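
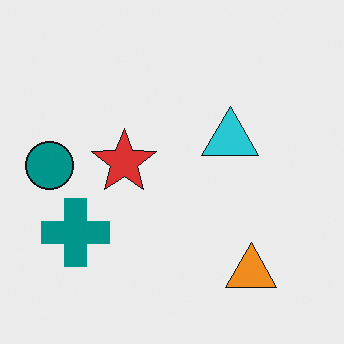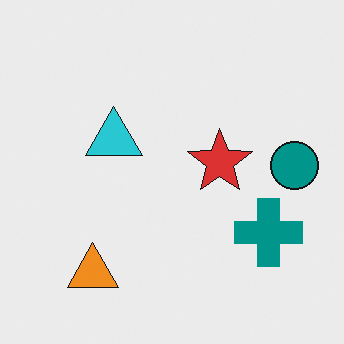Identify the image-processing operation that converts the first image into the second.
The second image is the first flipped horizontally (left ↔ right).

The teal circle is in the left of the first image and the right of the second — shapes on opposite sides of the vertical midline have swapped in a mirror flip.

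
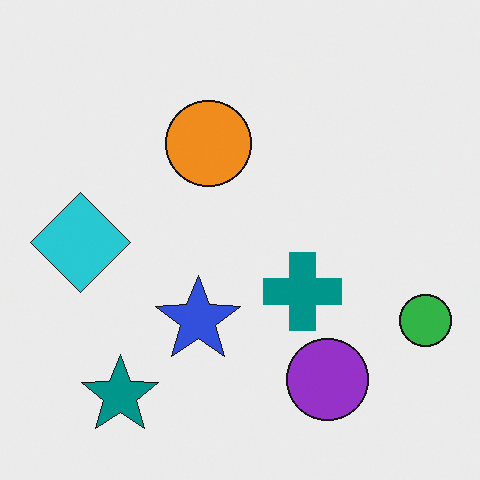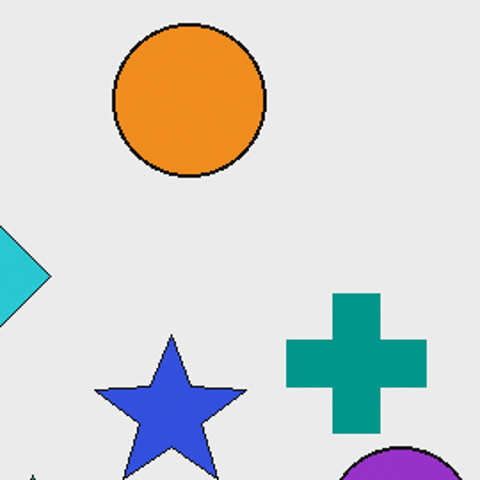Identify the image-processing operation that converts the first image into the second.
Cropped to a noticeably smaller region and rescaled.

The visible shapes are larger and the field of view is narrower; shapes near the original edges may be partly or wholly outside the frame — a crop-and-rescale.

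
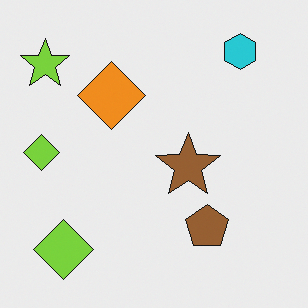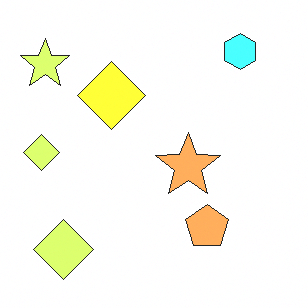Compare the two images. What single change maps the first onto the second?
The image was brightened a lot.

Every pixel — background and shapes alike — is uniformly brightened.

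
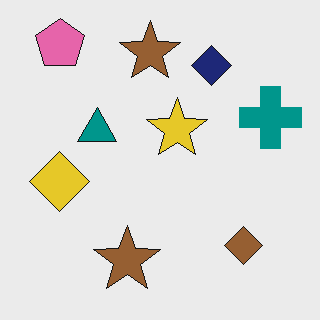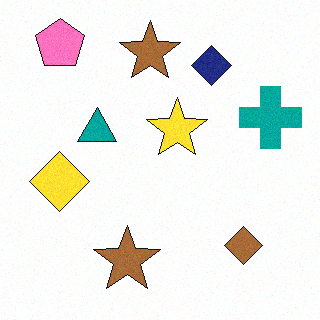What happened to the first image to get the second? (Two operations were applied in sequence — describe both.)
Degraded with light additive noise, then brightened a little.

Random speckle covers the whole image, including the flat background. Every pixel — background and shapes alike — is uniformly brightened.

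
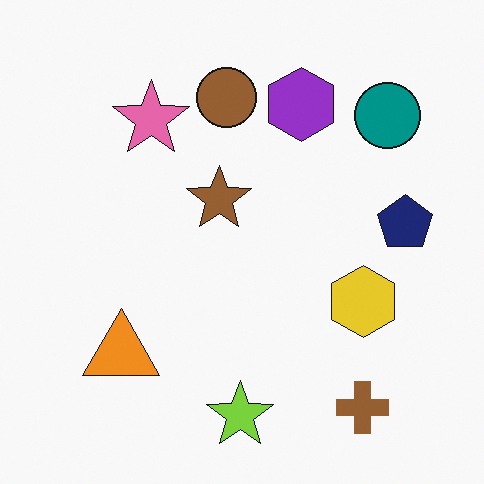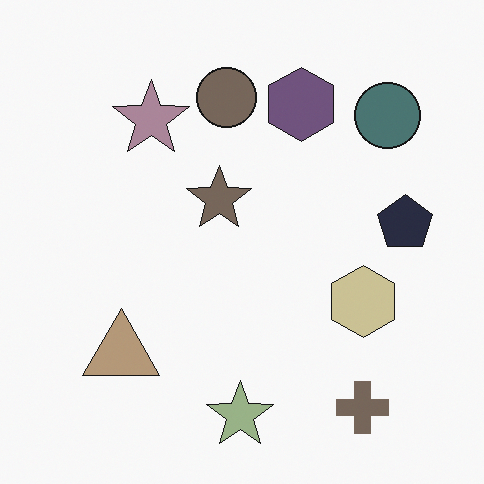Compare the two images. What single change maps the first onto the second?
The image was made much more muted (saturation change).

All colors are more muted and greyish — a global saturation change.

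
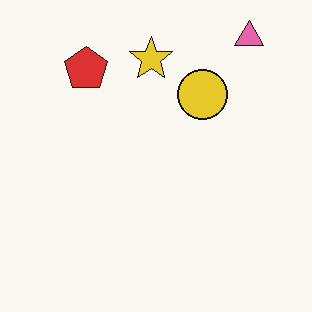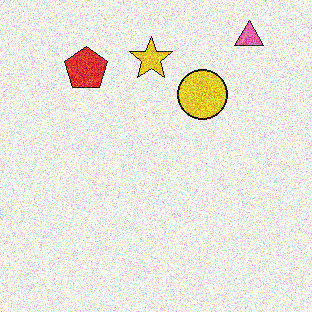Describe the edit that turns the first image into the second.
This is the original image degraded with strong gaussian noise.

Random speckle covers the whole image, including the flat background.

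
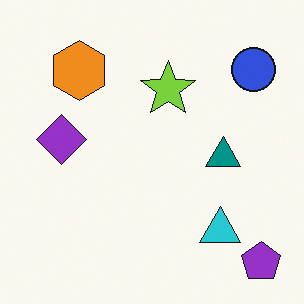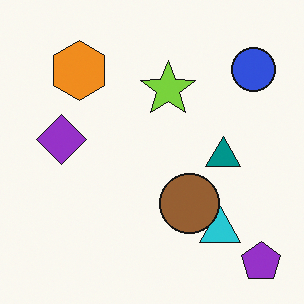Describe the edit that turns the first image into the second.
The second image is the first overlaid with an additional brown circle.

A brown circle appears in the second image that is absent from the first.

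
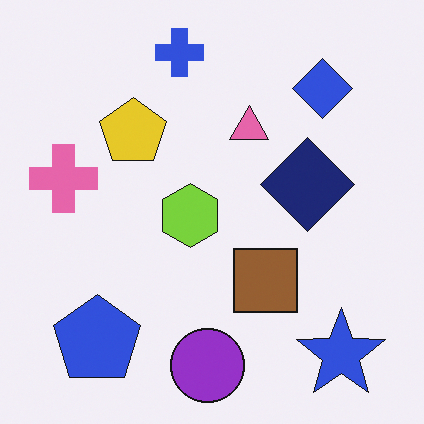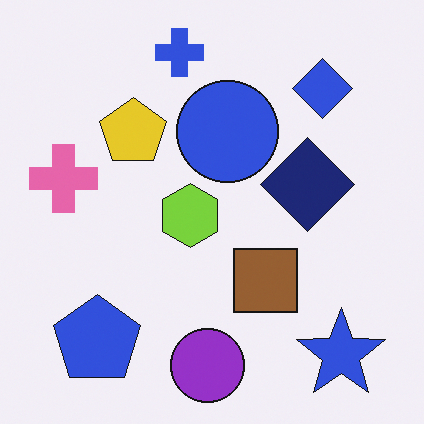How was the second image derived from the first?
Overlaid with an additional blue circle.

A blue circle appears in the second image that is absent from the first.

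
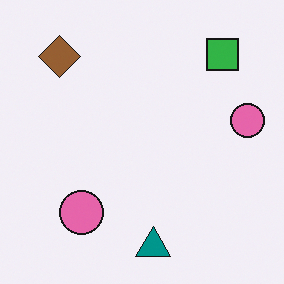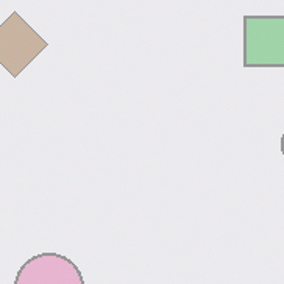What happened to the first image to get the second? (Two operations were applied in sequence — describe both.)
This is the original image given much lower contrast, then cropped slightly and scaled back up.

Tones are pushed toward mid-grey across the whole image — a global contrast change. The visible shapes are larger and the field of view is narrower; shapes near the original edges may be partly or wholly outside the frame — a crop-and-rescale.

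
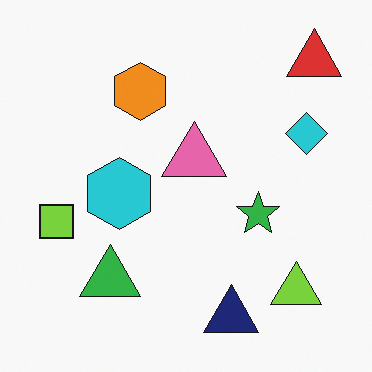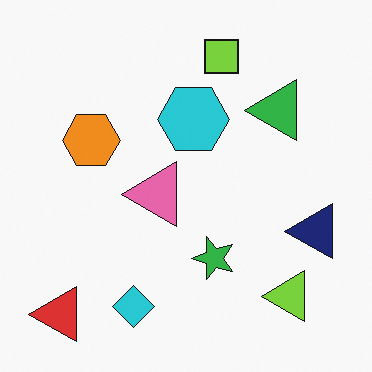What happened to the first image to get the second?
Transposed (reflected across the top-left ↔ bottom-right diagonal).

Shapes have swapped their row and column positions — what was in the top-right is now in the bottom-left — a diagonal reflection.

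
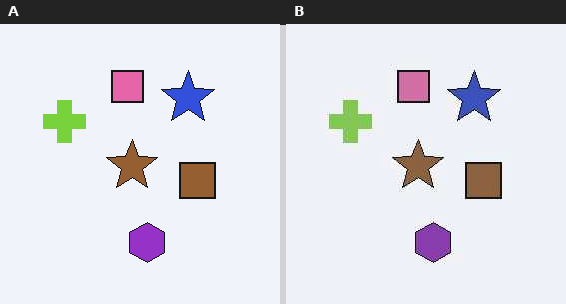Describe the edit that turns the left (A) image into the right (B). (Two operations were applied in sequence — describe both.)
The right (B) image is the left (A) JPEG-compressed with visible artifacts, then slightly desaturated.

Blocky 8×8 compression artifacts appear around shape edges and the flat background shows ringing — characteristic JPEG degradation. All colors are more muted and greyish — a global saturation change.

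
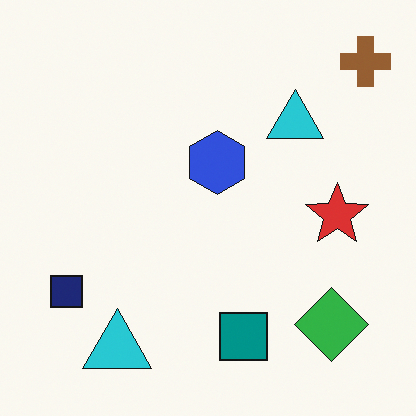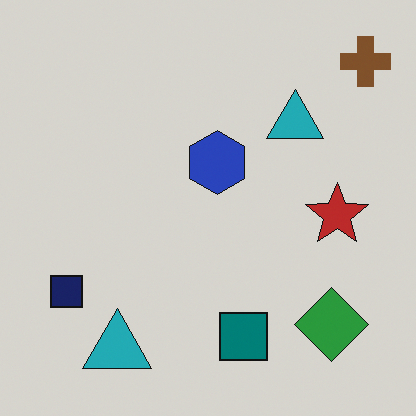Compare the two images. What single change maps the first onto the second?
The transformation is: darkened a little.

Every pixel — background and shapes alike — is uniformly darkened.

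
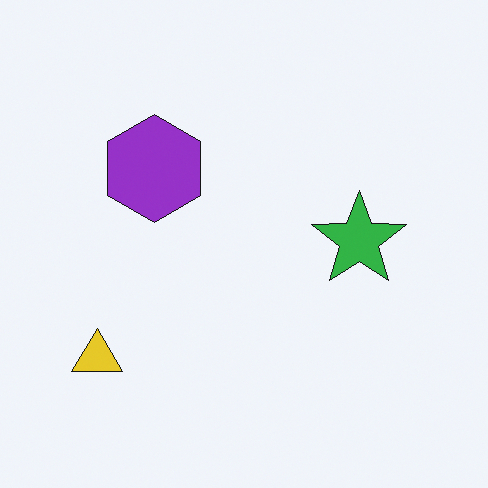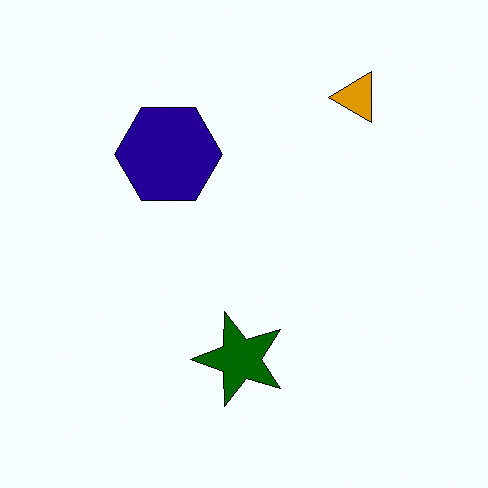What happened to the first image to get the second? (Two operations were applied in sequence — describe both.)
The transformation is: given much higher contrast, then transposed (reflected across the top-left ↔ bottom-right diagonal).

Tones are pushed away from mid-grey across the whole image — a global contrast change. Shapes have swapped their row and column positions — what was in the top-right is now in the bottom-left — a diagonal reflection.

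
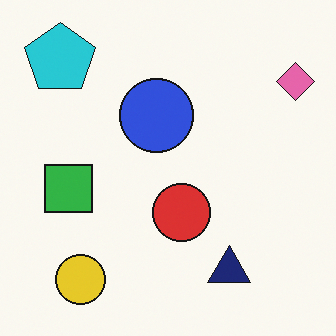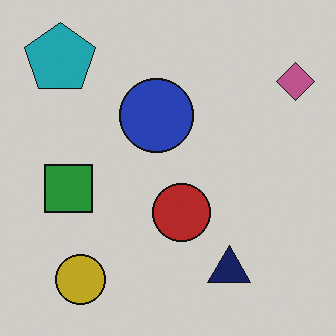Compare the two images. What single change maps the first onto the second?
The second image is the first darkened a little.

Every pixel — background and shapes alike — is uniformly darkened.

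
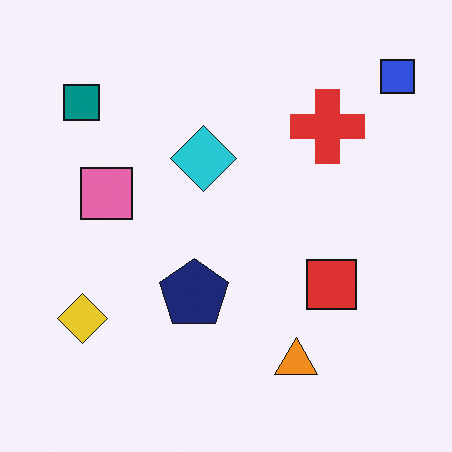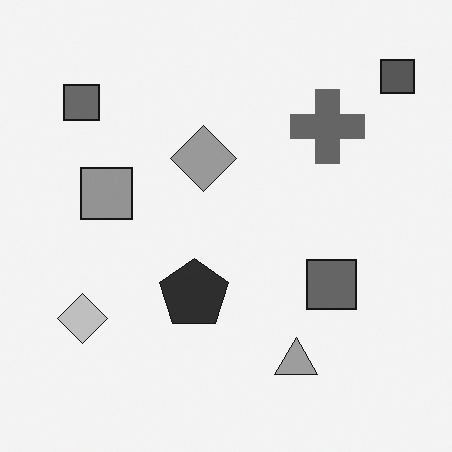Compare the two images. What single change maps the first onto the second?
The second image is the first converted to grayscale.

All color is removed — every shape is now a shade of grey.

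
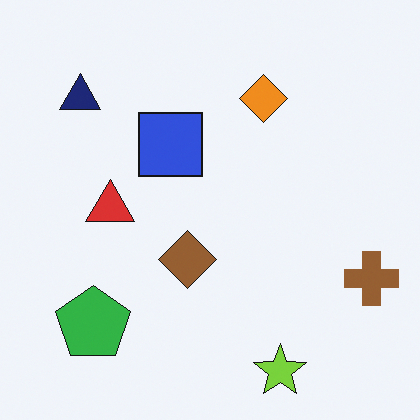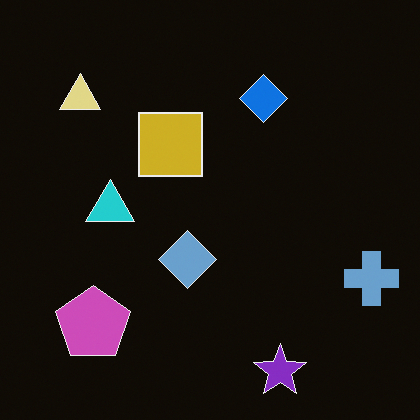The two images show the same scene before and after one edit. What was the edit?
This is the original image color-inverted (negative).

The light background has become dark and every shape's color is its complement — a photographic negative.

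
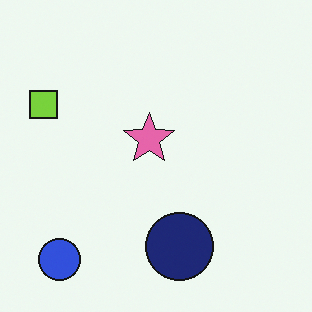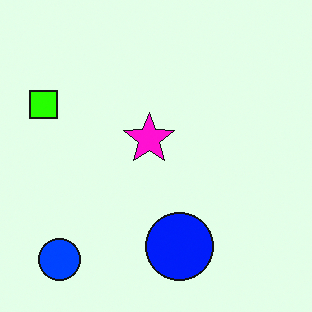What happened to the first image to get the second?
This is the original image heavily oversaturated.

All colors are more vivid — a global saturation change.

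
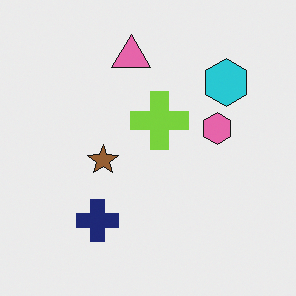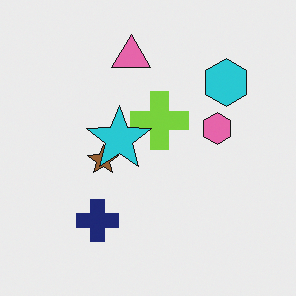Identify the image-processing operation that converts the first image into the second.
Overlaid with an additional cyan star.

A cyan star appears in the second image that is absent from the first.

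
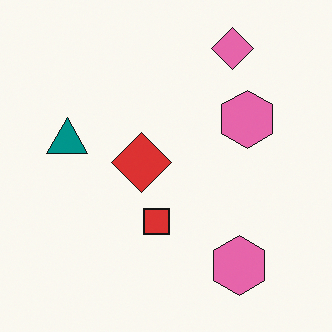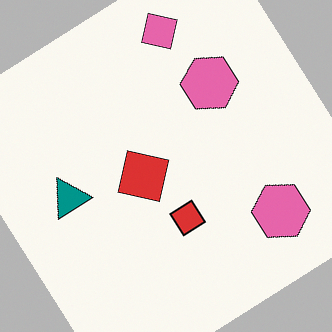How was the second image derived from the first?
The transformation is: rotated counter-clockwise by a large amount — several tens of degrees.

Every shape is tilted by the same angle and the image corners show triangular fill wedges — a whole-image rotation by a non-right angle.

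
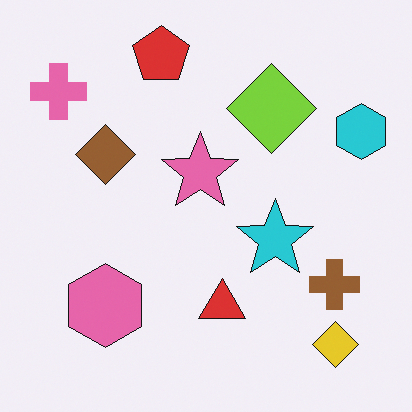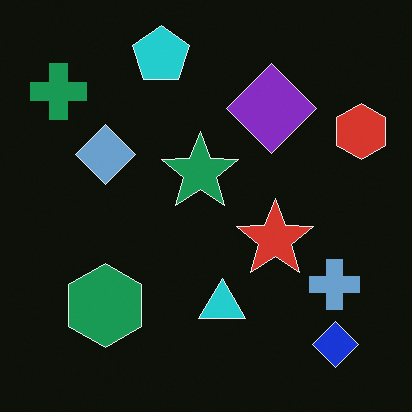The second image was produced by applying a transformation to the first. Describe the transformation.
This is the original image color-inverted (negative).

The light background has become dark and every shape's color is its complement — a photographic negative.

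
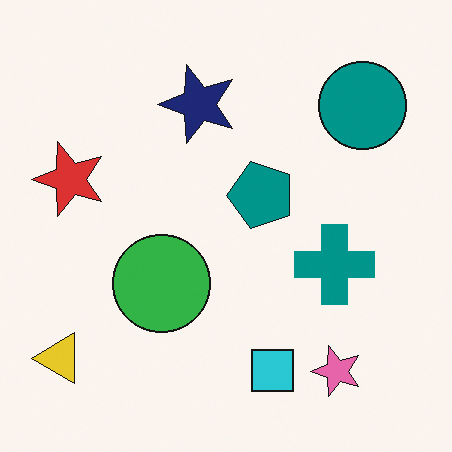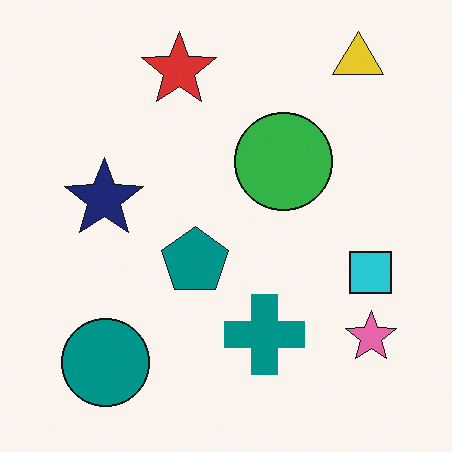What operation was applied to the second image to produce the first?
The image was transposed (reflected across the top-left ↔ bottom-right diagonal).

Shapes have swapped their row and column positions — what was in the top-right is now in the bottom-left — a diagonal reflection.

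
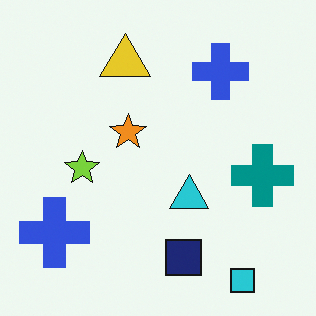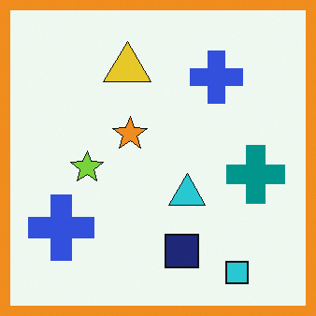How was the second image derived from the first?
This is the original image framed with a orange border.

A solid orange frame runs around the edge of the second image, with the content slightly shrunk inside it.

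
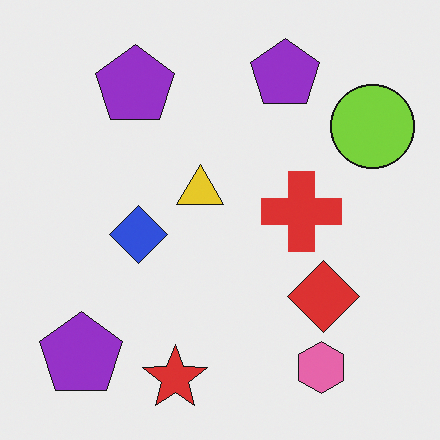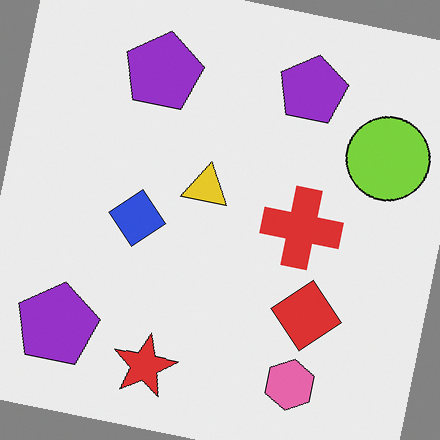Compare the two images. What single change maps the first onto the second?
It was rotated clockwise by a small amount.

Every shape is tilted by the same angle and the image corners show triangular fill wedges — a whole-image rotation by a non-right angle.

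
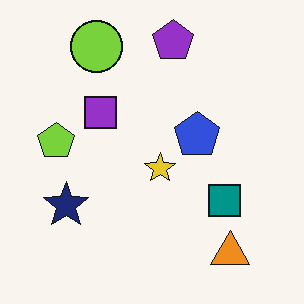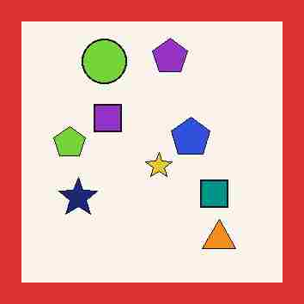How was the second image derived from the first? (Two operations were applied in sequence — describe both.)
The image was heavily JPEG-compressed with obvious blocking artifacts, then framed with a red border.

Blocky 8×8 compression artifacts appear around shape edges and the flat background shows ringing — characteristic JPEG degradation. A solid red frame runs around the edge of the second image, with the content slightly shrunk inside it.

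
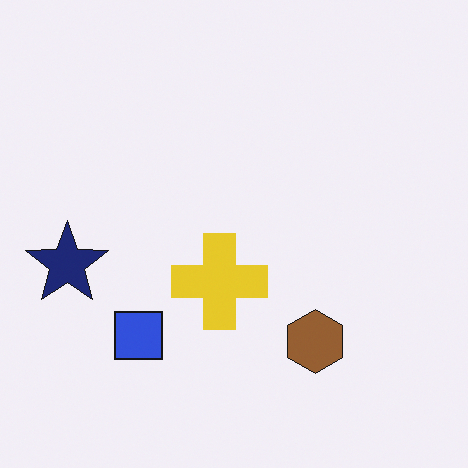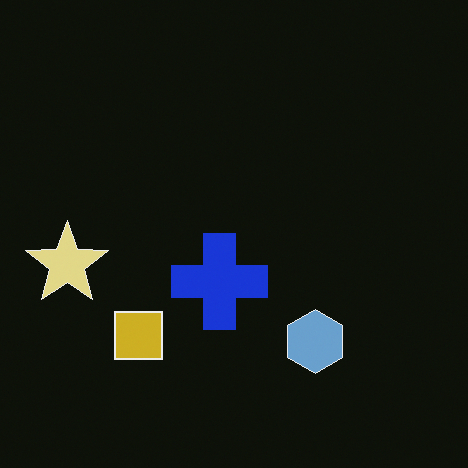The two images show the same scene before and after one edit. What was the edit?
This is the original image color-inverted (negative).

The light background has become dark and every shape's color is its complement — a photographic negative.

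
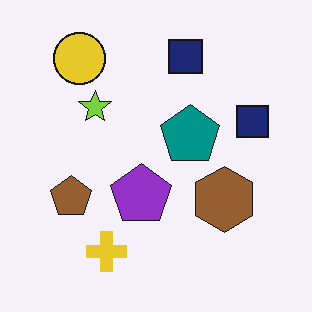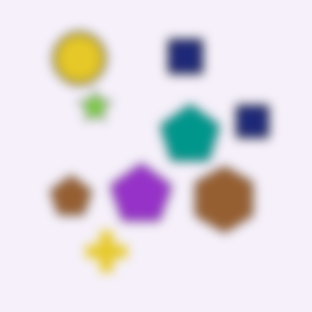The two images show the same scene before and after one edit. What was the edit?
The second image is the first heavily blurred.

Shape edges and outlines are uniformly softened across the whole image.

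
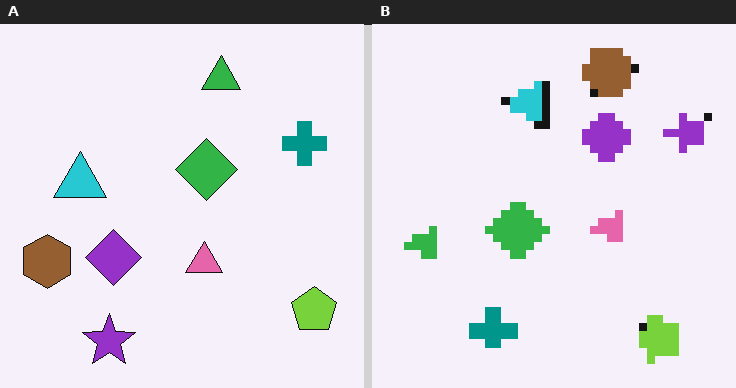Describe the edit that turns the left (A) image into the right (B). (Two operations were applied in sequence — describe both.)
Moderately pixelated, then transposed (reflected across the top-left ↔ bottom-right diagonal).

Shapes are reduced to large square blocks; fine edges and outlines are lost — a downscale-then-upscale (mosaic) effect. Shapes have swapped their row and column positions — what was in the top-right is now in the bottom-left — a diagonal reflection.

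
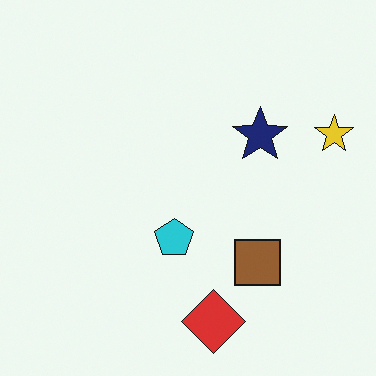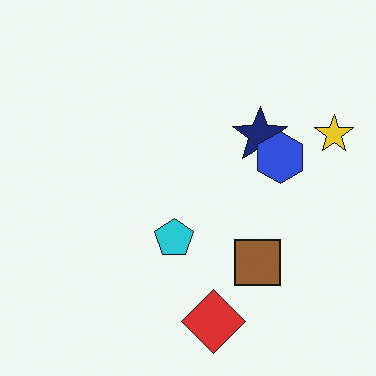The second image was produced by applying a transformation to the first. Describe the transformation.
It was overlaid with an additional blue hexagon.

A blue hexagon appears in the second image that is absent from the first.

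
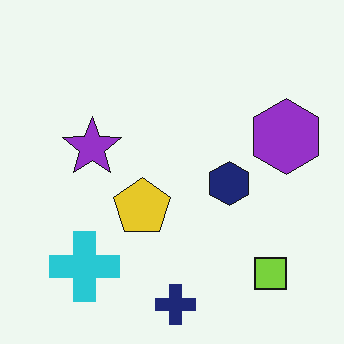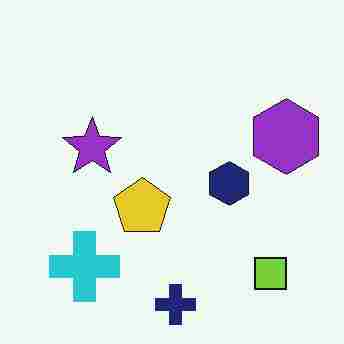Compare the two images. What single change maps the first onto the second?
Degraded with heavy JPEG compression.

Blocky 8×8 compression artifacts appear around shape edges and the flat background shows ringing — characteristic JPEG degradation.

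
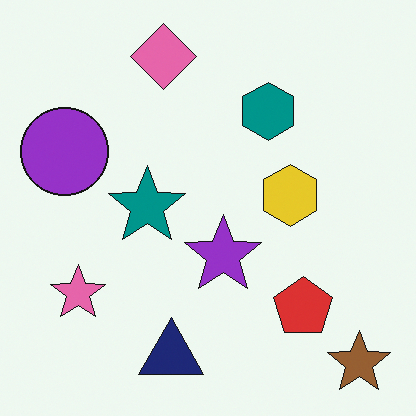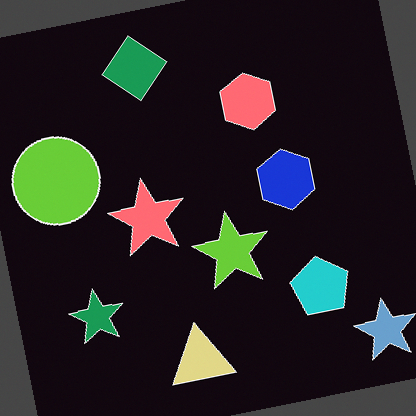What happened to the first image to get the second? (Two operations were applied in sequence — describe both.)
It was color-inverted (negative), then rotated counter-clockwise by a small amount.

The light background has become dark and every shape's color is its complement — a photographic negative. Every shape is tilted by the same angle and the image corners show triangular fill wedges — a whole-image rotation by a non-right angle.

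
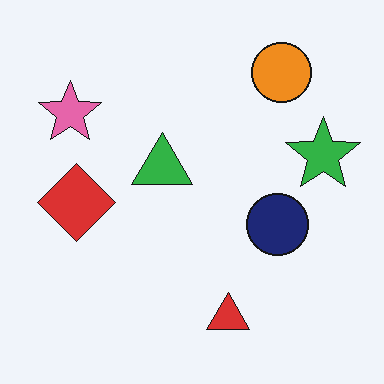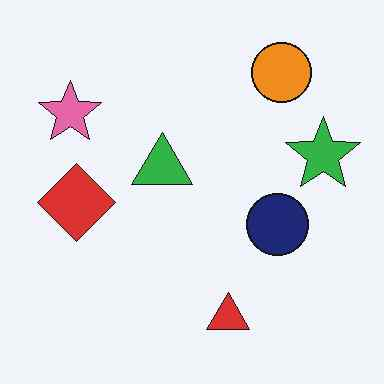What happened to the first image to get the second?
This is the original image given moderate JPEG compression.

Blocky 8×8 compression artifacts appear around shape edges and the flat background shows ringing — characteristic JPEG degradation.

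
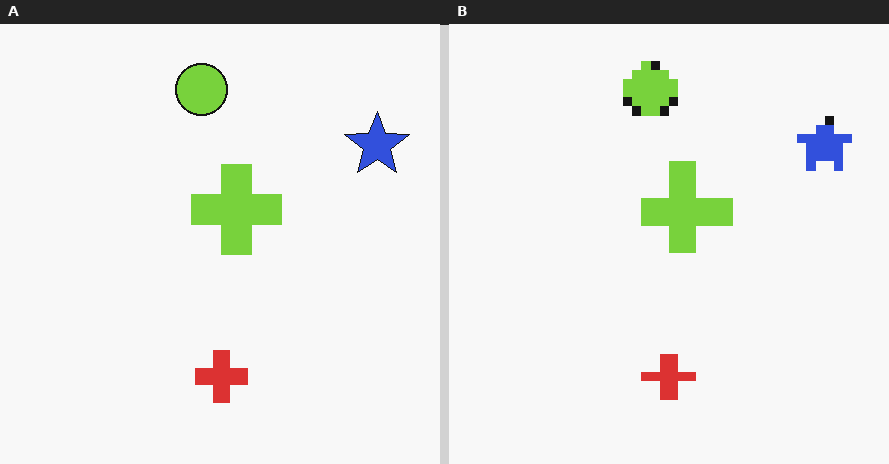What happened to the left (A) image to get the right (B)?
The image was coarsely pixelated.

Shapes are reduced to large square blocks; fine edges and outlines are lost — a downscale-then-upscale (mosaic) effect.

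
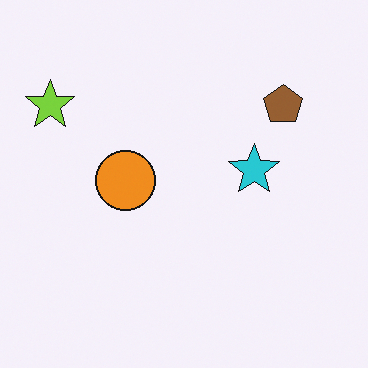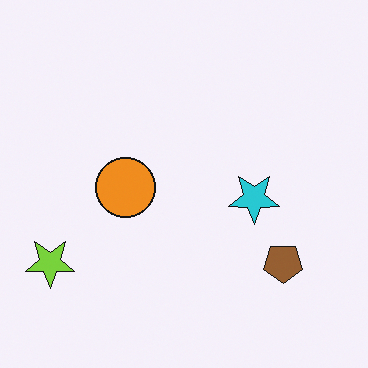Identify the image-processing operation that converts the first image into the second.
The second image is the first flipped vertically (top ↔ bottom).

The lime star is in the top-left of the first image and the bottom-left of the second — shapes on opposite sides of the horizontal midline have swapped in a mirror flip.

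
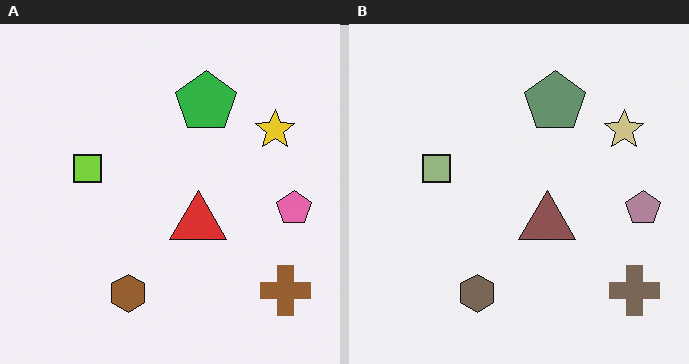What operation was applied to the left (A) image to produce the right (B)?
It was heavily desaturated.

All colors are more muted and greyish — a global saturation change.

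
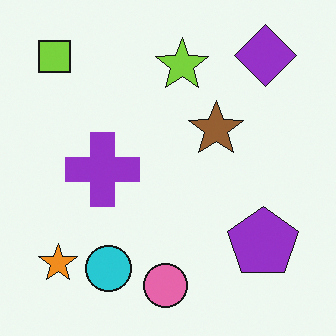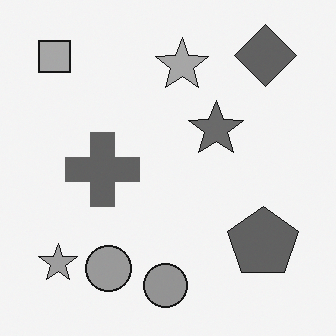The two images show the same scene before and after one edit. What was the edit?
The transformation is: converted to grayscale.

All color is removed — every shape is now a shade of grey.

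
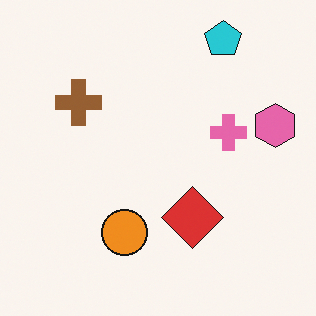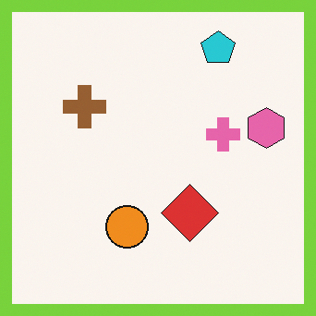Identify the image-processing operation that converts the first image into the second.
The image was framed with a lime border.

A solid lime frame runs around the edge of the second image, with the content slightly shrunk inside it.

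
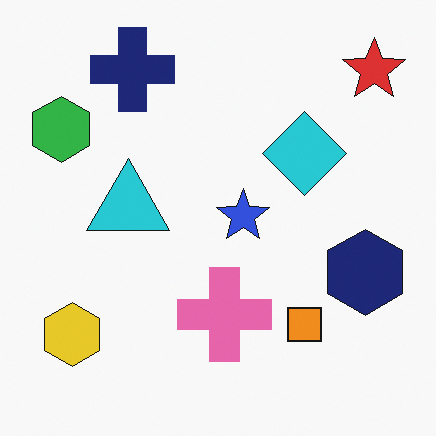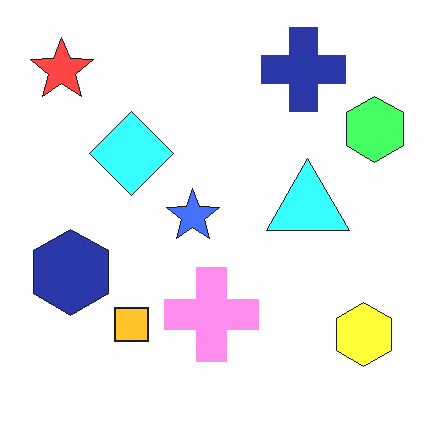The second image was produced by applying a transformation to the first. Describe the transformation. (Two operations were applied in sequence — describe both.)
The image was substantially brightened, then flipped horizontally (left ↔ right).

Every pixel — background and shapes alike — is uniformly brightened. The green hexagon is in the top-left of the first image and the top-right of the second — shapes on opposite sides of the vertical midline have swapped in a mirror flip.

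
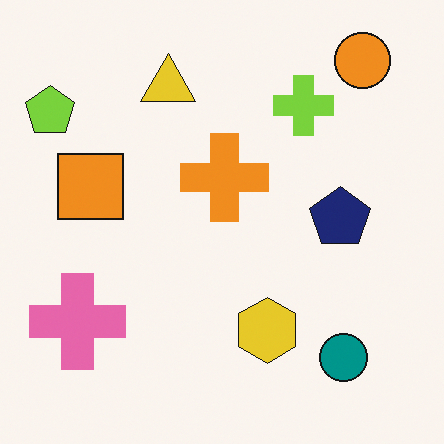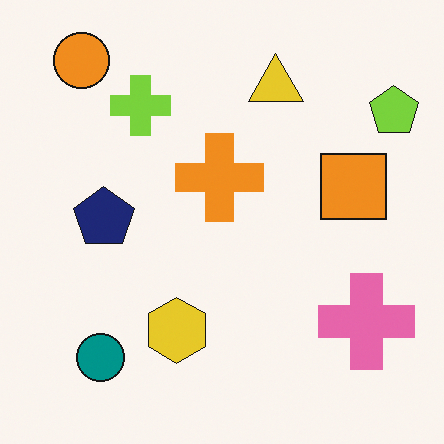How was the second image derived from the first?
Flipped horizontally (left ↔ right).

The lime pentagon is in the top-left of the first image and the top-right of the second — shapes on opposite sides of the vertical midline have swapped in a mirror flip.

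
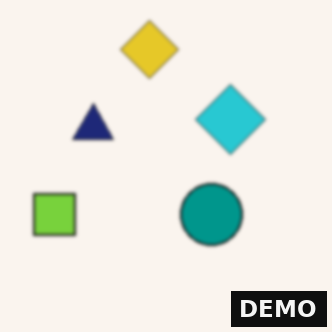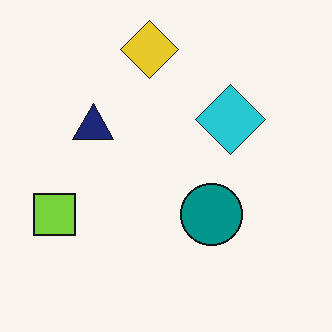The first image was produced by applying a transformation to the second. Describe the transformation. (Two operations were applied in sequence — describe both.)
This is the original image given a subtle gaussian blur, then watermarked with the text "DEMO" in the lower-right corner.

Shape edges and outlines are uniformly softened across the whole image. A dark label reading "DEMO" appears in the lower-right corner.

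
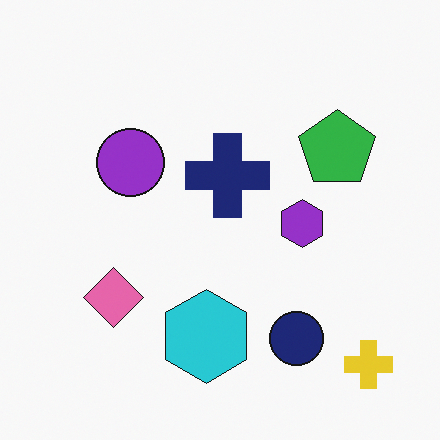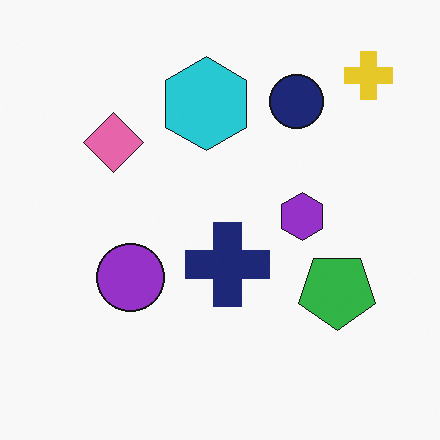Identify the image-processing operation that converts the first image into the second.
The image was flipped vertically (top ↔ bottom).

The yellow cross is in the bottom-right of the first image and the top-right of the second — shapes on opposite sides of the horizontal midline have swapped in a mirror flip.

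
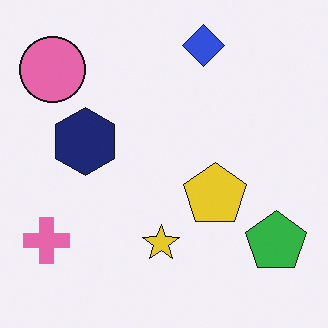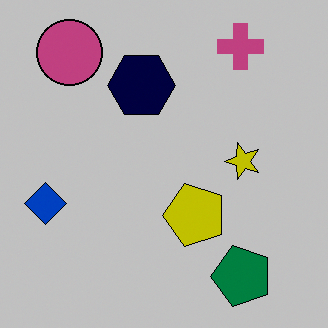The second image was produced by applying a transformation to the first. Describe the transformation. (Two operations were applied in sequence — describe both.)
Transposed (reflected across the top-left ↔ bottom-right diagonal), then heavily posterized to just a handful of flat colors.

Shapes have swapped their row and column positions — what was in the top-right is now in the bottom-left — a diagonal reflection. Each flat color has snapped to a coarser quantized level — most visibly, the near-white background has dropped to a flat grey.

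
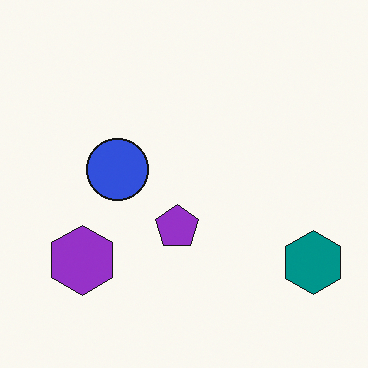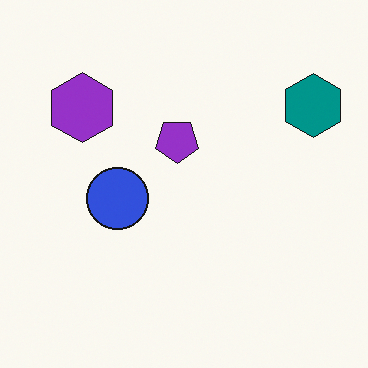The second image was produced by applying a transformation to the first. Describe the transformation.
The transformation is: flipped vertically (top ↔ bottom).

The teal hexagon is in the bottom-right of the first image and the top-right of the second — shapes on opposite sides of the horizontal midline have swapped in a mirror flip.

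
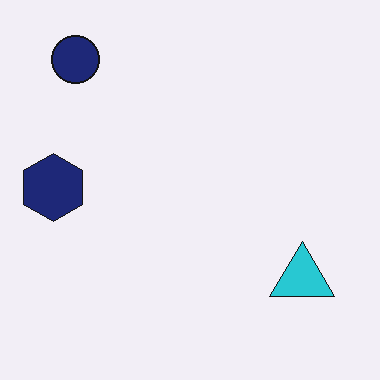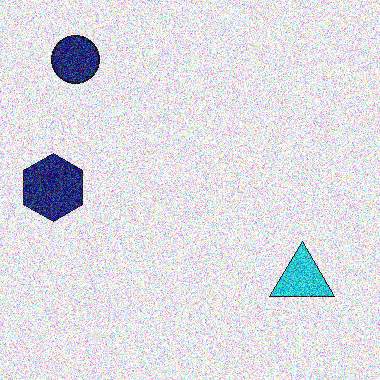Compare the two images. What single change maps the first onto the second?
Degraded with strong gaussian noise.

Random speckle covers the whole image, including the flat background.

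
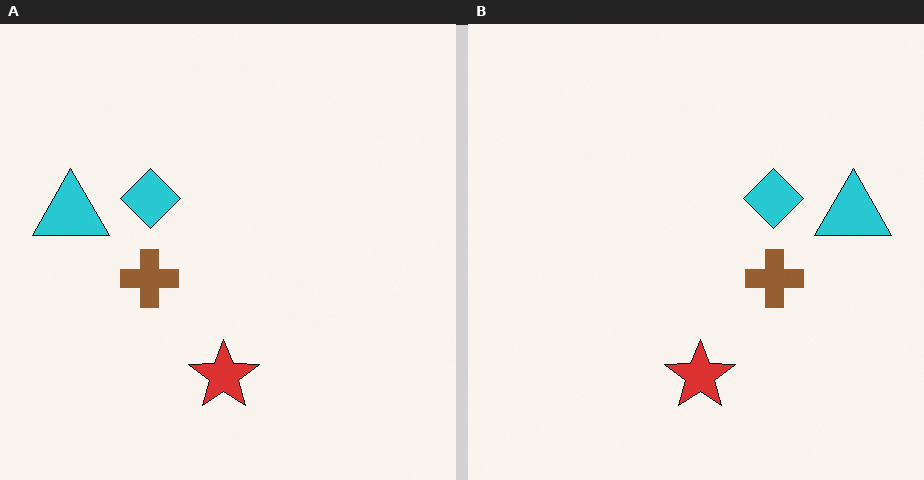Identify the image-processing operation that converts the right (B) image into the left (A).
The transformation is: flipped horizontally (left ↔ right).

The cyan triangle is in the right of the right (B) image and the left of the left (A) — shapes on opposite sides of the vertical midline have swapped in a mirror flip.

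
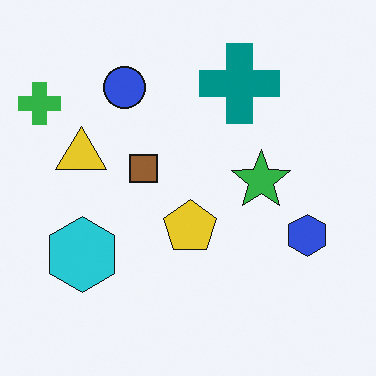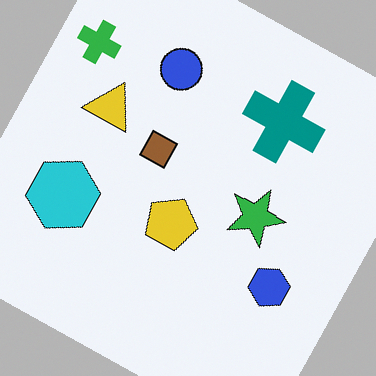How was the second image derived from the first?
Rotated clockwise by a moderate amount.

Every shape is tilted by the same angle and the image corners show triangular fill wedges — a whole-image rotation by a non-right angle.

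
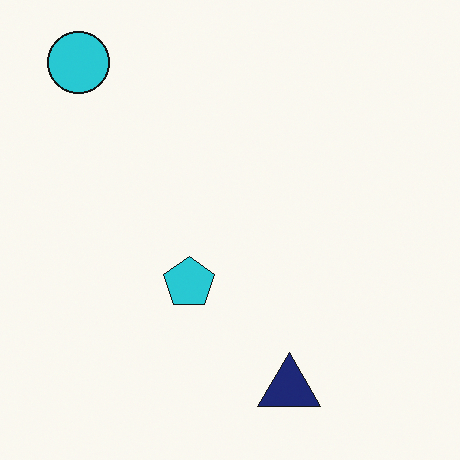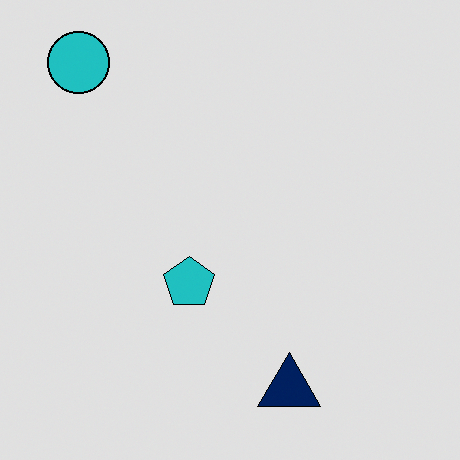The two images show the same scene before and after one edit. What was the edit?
It was posterized to a reduced palette.

Each flat color has snapped to a coarser quantized level — most visibly, the near-white background has dropped to a flat grey.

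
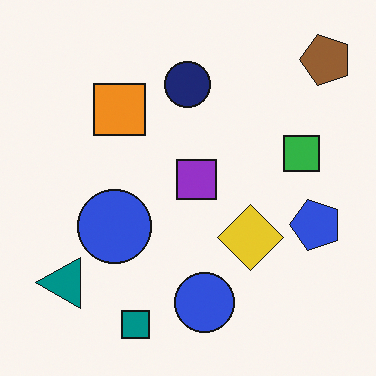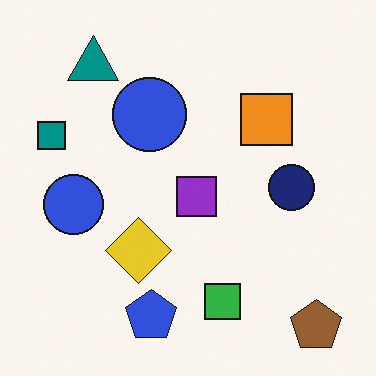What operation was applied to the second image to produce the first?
Rotated 90° counter-clockwise.

The brown pentagon sits in the bottom-right of the second image and the top-right of the first — consistent with a whole-image 90° counter-clockwise rotation.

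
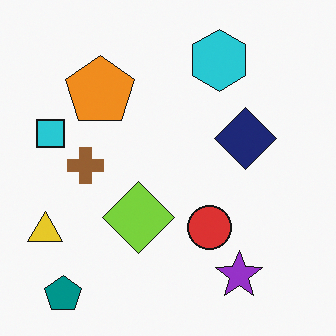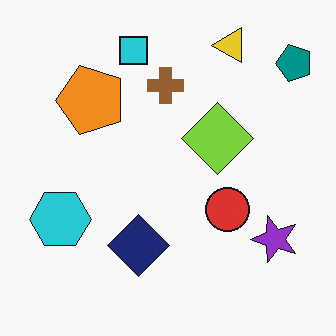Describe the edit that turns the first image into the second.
This is the original image transposed (reflected across the top-left ↔ bottom-right diagonal).

Shapes have swapped their row and column positions — what was in the top-right is now in the bottom-left — a diagonal reflection.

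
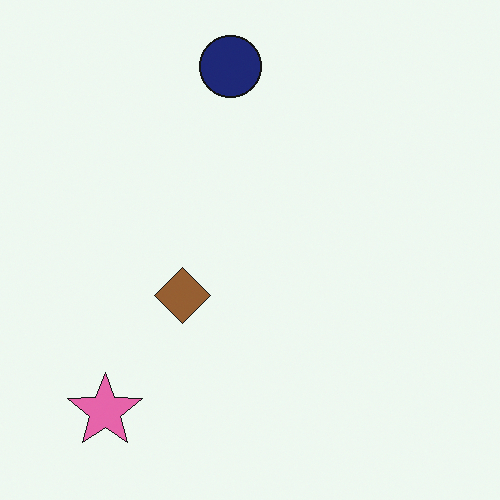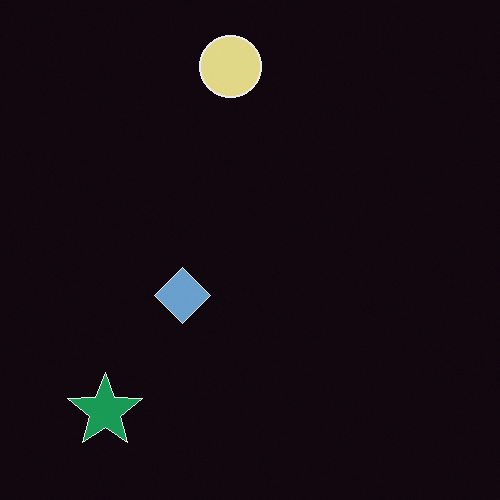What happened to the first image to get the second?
It was color-inverted (negative).

The light background has become dark and every shape's color is its complement — a photographic negative.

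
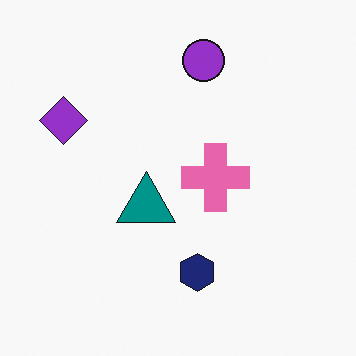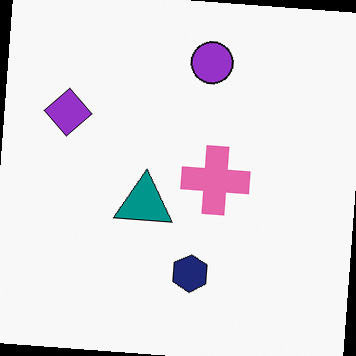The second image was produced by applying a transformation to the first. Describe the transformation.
This is the original image rotated clockwise by a slight angle.

Every shape is tilted by the same angle and the image corners show triangular fill wedges — a whole-image rotation by a non-right angle.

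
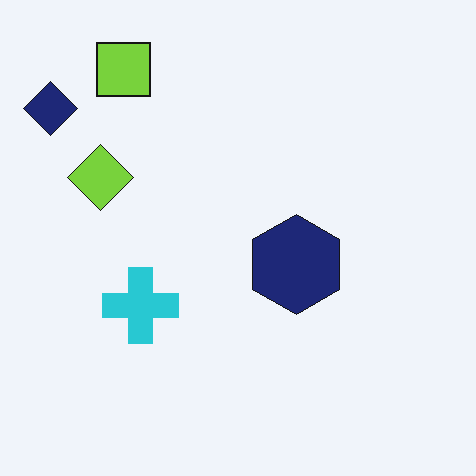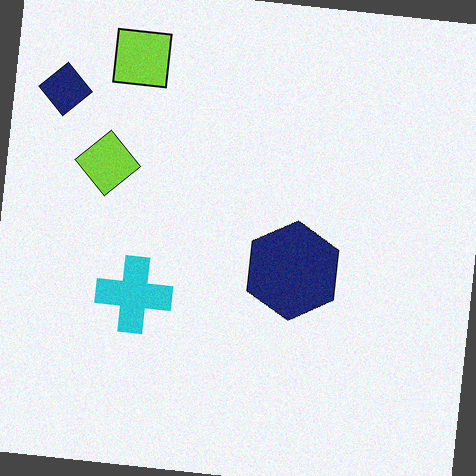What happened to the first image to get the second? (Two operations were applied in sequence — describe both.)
This is the original image degraded with a light layer of grain, then rotated clockwise by a few degrees.

Random speckle covers the whole image, including the flat background. Every shape is tilted by the same angle and the image corners show triangular fill wedges — a whole-image rotation by a non-right angle.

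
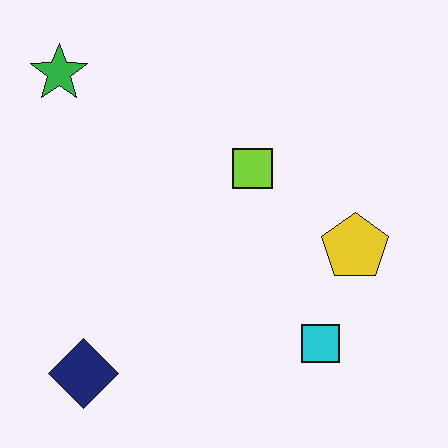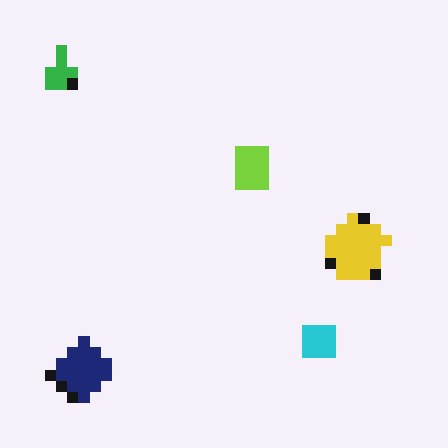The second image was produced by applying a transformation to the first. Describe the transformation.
This is the original image coarsely pixelated.

Shapes are reduced to large square blocks; fine edges and outlines are lost — a downscale-then-upscale (mosaic) effect.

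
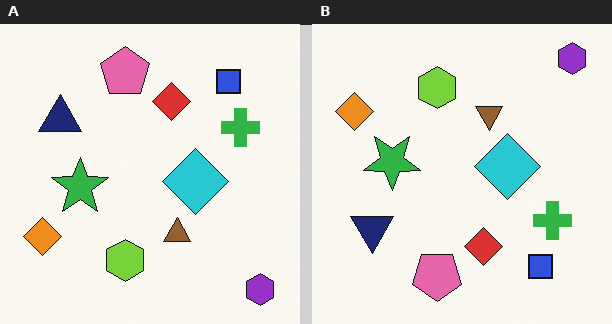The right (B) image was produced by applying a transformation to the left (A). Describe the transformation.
This is the original image flipped vertically (top ↔ bottom).

The purple hexagon is in the bottom-right of the left (A) image and the top-right of the right (B) — shapes on opposite sides of the horizontal midline have swapped in a mirror flip.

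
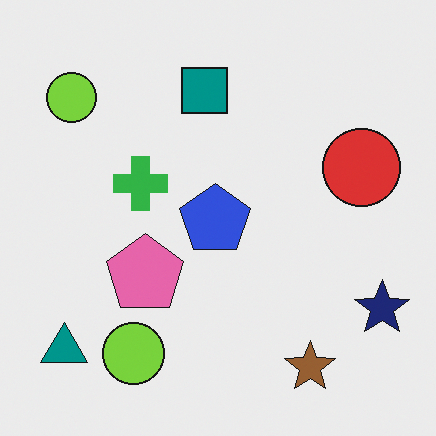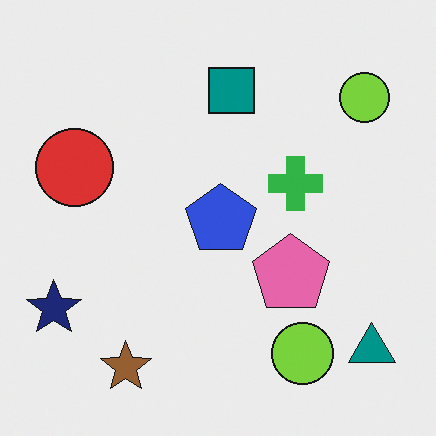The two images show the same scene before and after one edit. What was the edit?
Flipped horizontally (left ↔ right).

The navy star is in the bottom-right of the first image and the bottom-left of the second — shapes on opposite sides of the vertical midline have swapped in a mirror flip.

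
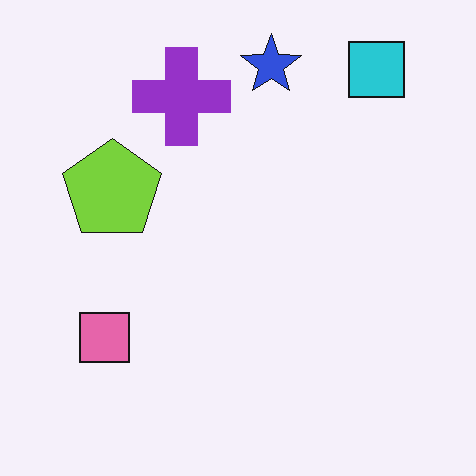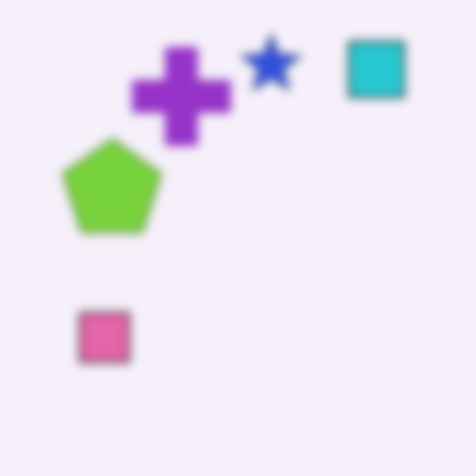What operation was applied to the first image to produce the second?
This is the original image moderately blurred.

Shape edges and outlines are uniformly softened across the whole image.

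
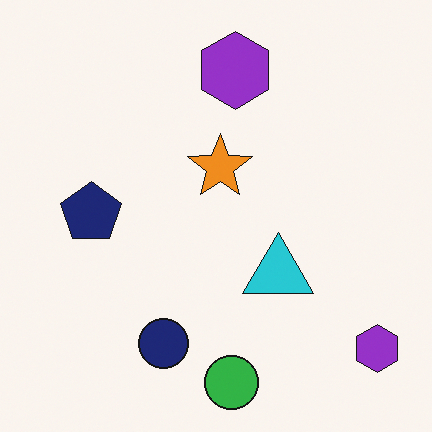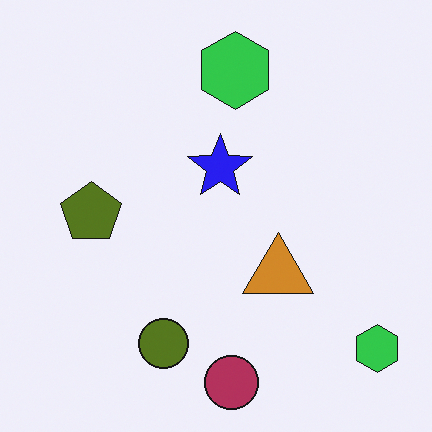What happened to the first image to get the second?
It was hue-shifted through roughly half the color wheel.

Every shape's color has rotated by the same amount around the hue wheel — a uniform hue shift.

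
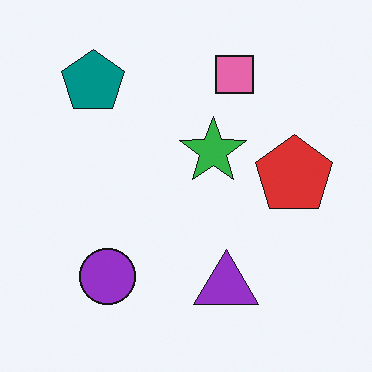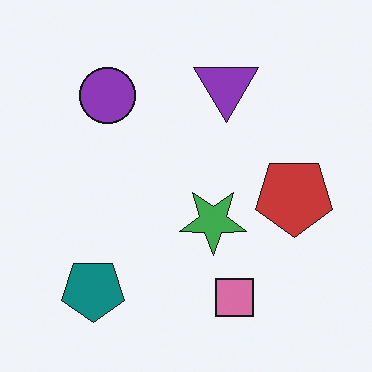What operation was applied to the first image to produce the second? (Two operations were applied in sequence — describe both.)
Slightly desaturated, then flipped vertically (top ↔ bottom).

All colors are more muted and greyish — a global saturation change. The pink square is in the top of the first image and the bottom of the second — shapes on opposite sides of the horizontal midline have swapped in a mirror flip.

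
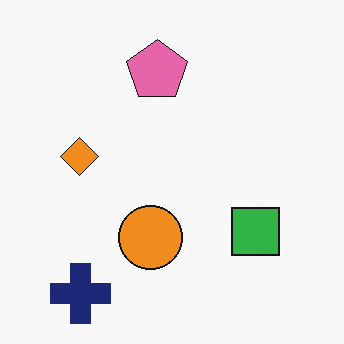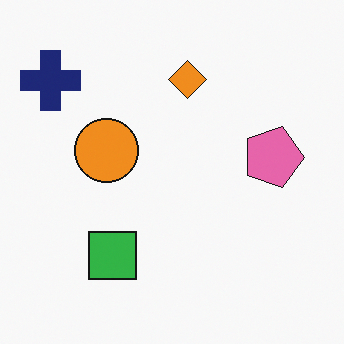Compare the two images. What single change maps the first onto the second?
The second image is the first rotated 90° clockwise.

The navy cross sits in the bottom-left of the first image and the top-left of the second — consistent with a whole-image 90° clockwise rotation.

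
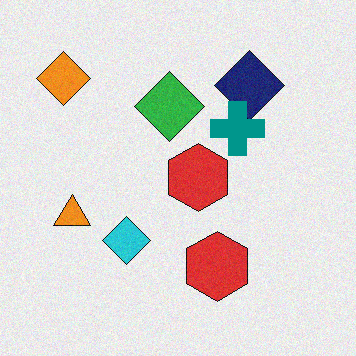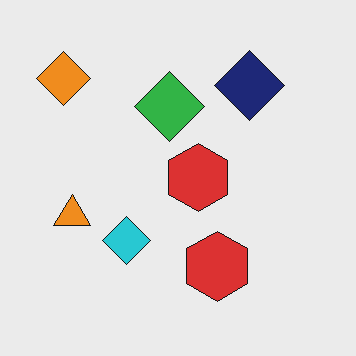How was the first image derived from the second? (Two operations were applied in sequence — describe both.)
The transformation is: degraded with subtle gaussian noise, then overlaid with an additional teal cross.

Random speckle covers the whole image, including the flat background. A teal cross appears in the first image that is absent from the second.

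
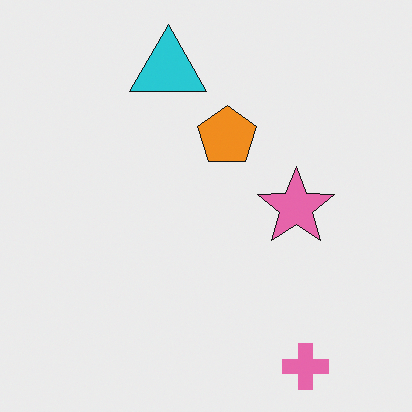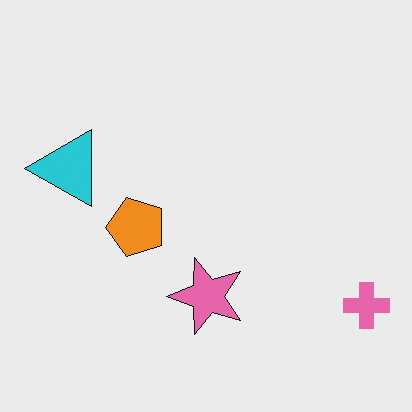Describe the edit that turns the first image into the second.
The transformation is: transposed (reflected across the top-left ↔ bottom-right diagonal).

Shapes have swapped their row and column positions — what was in the top-right is now in the bottom-left — a diagonal reflection.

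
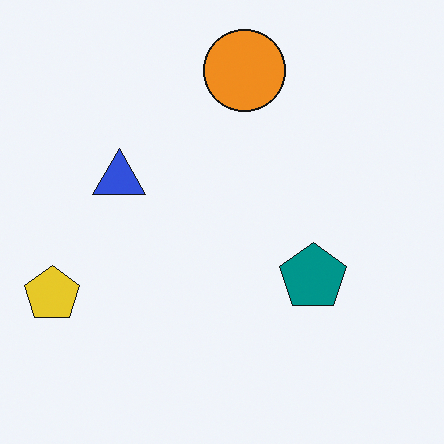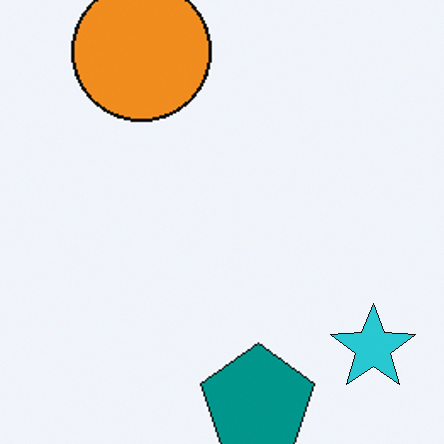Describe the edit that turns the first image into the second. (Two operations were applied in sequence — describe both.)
This is the original image cropped tightly and scaled back up, then overlaid with an additional cyan star.

The visible shapes are larger and the field of view is narrower; shapes near the original edges may be partly or wholly outside the frame — a crop-and-rescale. A cyan star appears in the second image that is absent from the first.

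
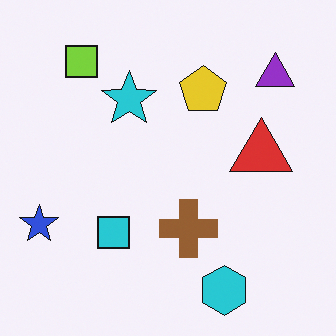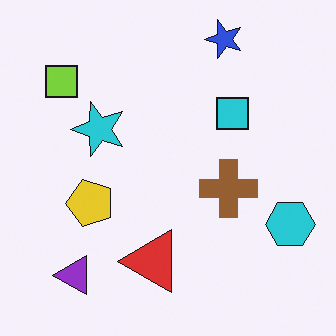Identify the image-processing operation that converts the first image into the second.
It was transposed (reflected across the top-left ↔ bottom-right diagonal).

Shapes have swapped their row and column positions — what was in the top-right is now in the bottom-left — a diagonal reflection.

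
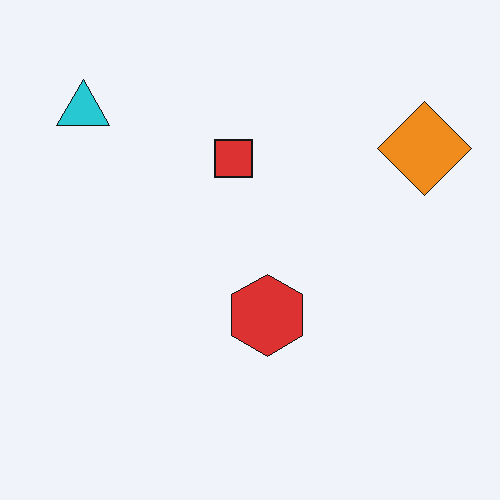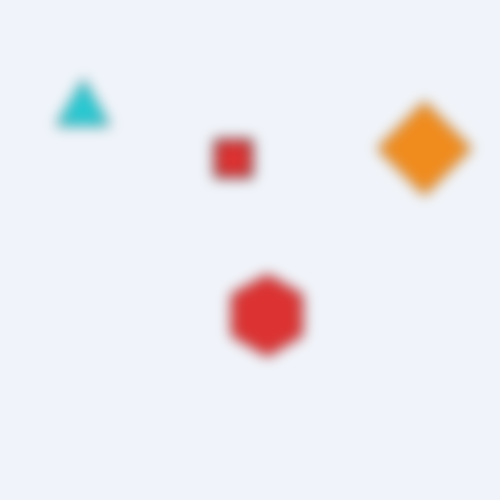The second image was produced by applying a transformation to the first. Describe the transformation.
The second image is the first heavily blurred.

Shape edges and outlines are uniformly softened across the whole image.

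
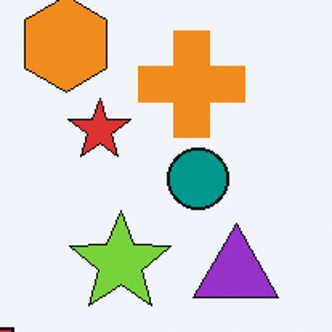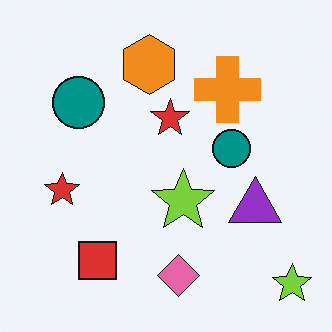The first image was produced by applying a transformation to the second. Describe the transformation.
Cropped slightly and scaled back up.

The visible shapes are larger and the field of view is narrower; shapes near the original edges may be partly or wholly outside the frame — a crop-and-rescale.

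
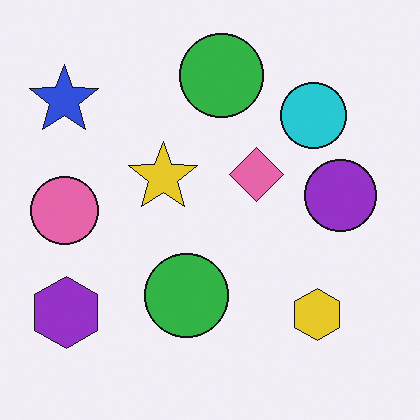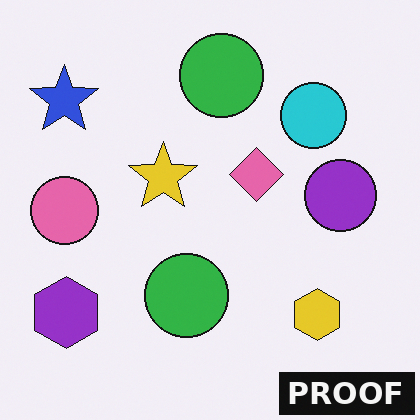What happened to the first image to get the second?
This is the original image watermarked with the text "PROOF" in the lower-right corner.

A dark label reading "PROOF" appears in the lower-right corner.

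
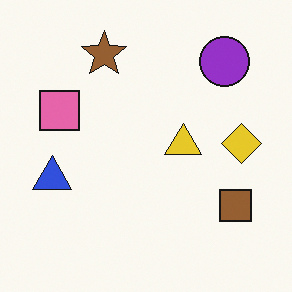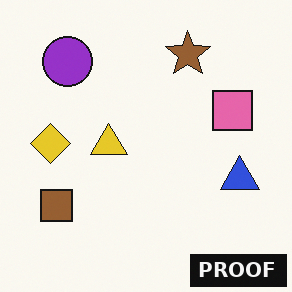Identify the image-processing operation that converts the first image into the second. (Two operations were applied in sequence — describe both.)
It was flipped horizontally (left ↔ right), then watermarked with the text "PROOF" in the lower-right corner.

The yellow diamond is in the right of the first image and the left of the second — shapes on opposite sides of the vertical midline have swapped in a mirror flip. A dark label reading "PROOF" appears in the lower-right corner.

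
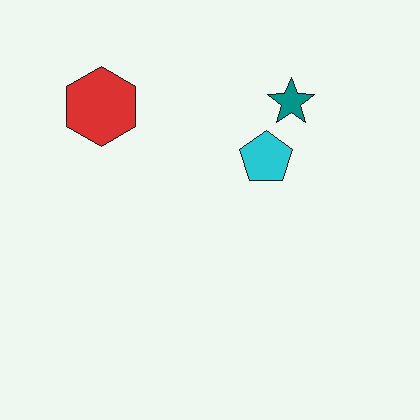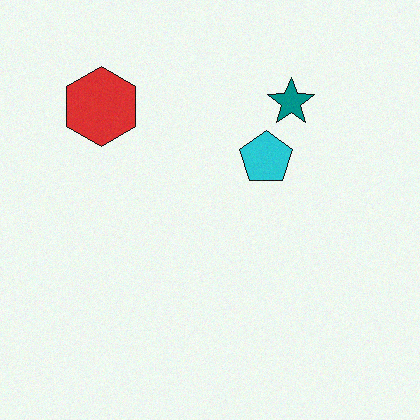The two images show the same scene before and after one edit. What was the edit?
The second image is the first degraded with a light layer of grain.

Random speckle covers the whole image, including the flat background.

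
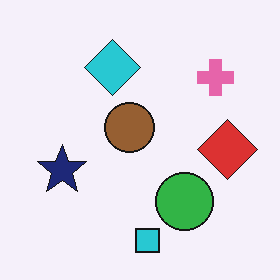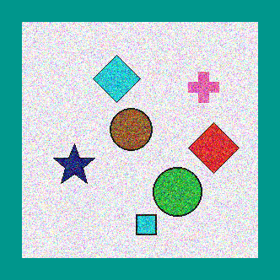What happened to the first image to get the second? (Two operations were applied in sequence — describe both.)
The transformation is: degraded with a thick layer of grain, then framed with a teal border.

Random speckle covers the whole image, including the flat background. A solid teal frame runs around the edge of the second image, with the content slightly shrunk inside it.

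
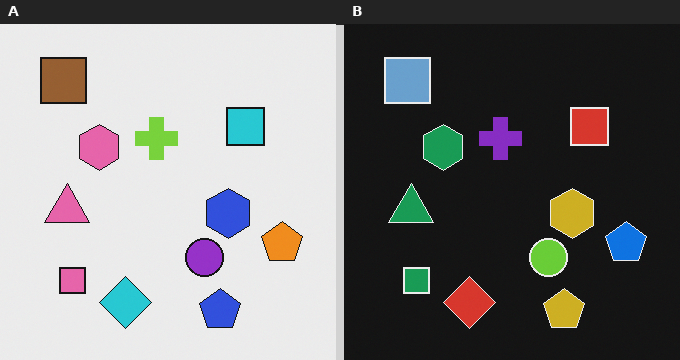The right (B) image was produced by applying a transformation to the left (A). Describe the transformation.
The image was color-inverted (negative).

The light background has become dark and every shape's color is its complement — a photographic negative.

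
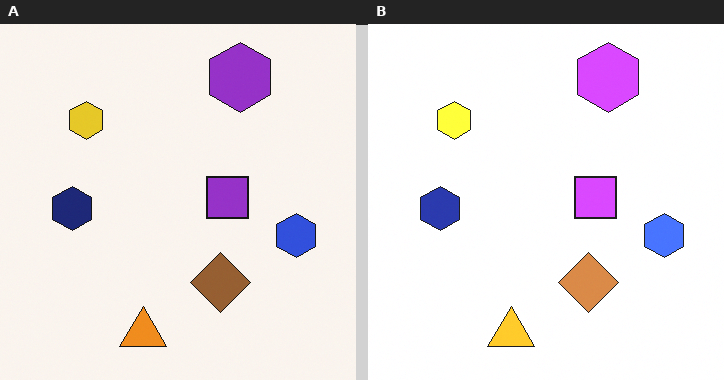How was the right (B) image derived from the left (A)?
The image was substantially brightened.

Every pixel — background and shapes alike — is uniformly brightened.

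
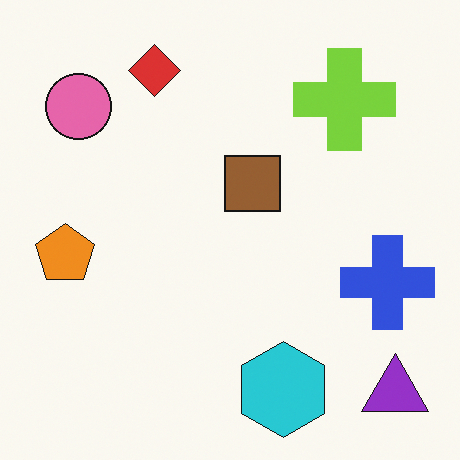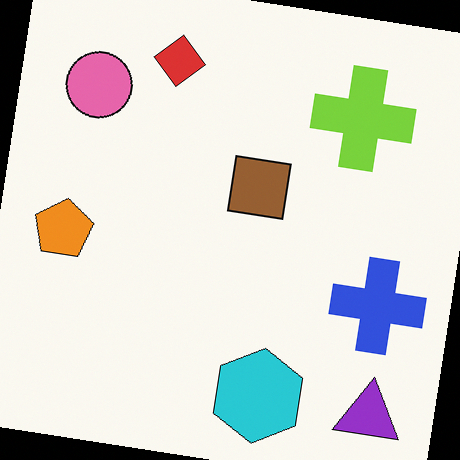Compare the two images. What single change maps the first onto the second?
It was rotated clockwise by a slight angle.

Every shape is tilted by the same angle and the image corners show triangular fill wedges — a whole-image rotation by a non-right angle.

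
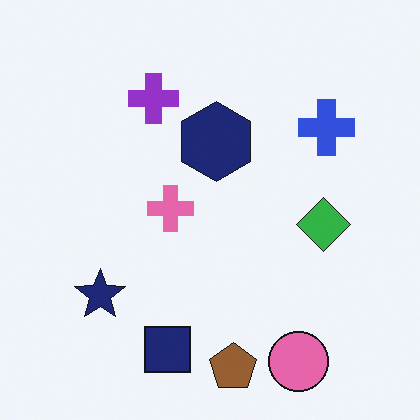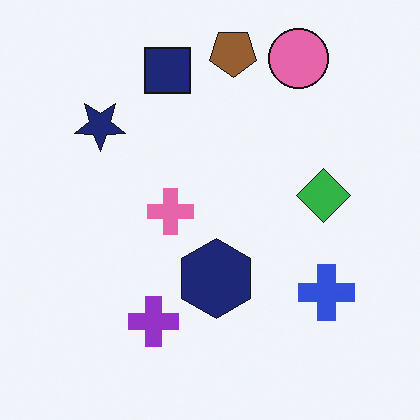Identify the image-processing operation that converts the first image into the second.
The image was flipped vertically (top ↔ bottom).

The brown pentagon is in the bottom of the first image and the top of the second — shapes on opposite sides of the horizontal midline have swapped in a mirror flip.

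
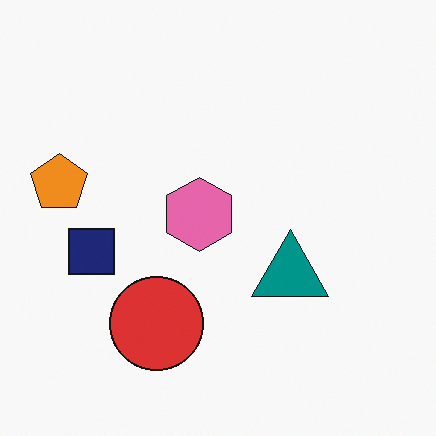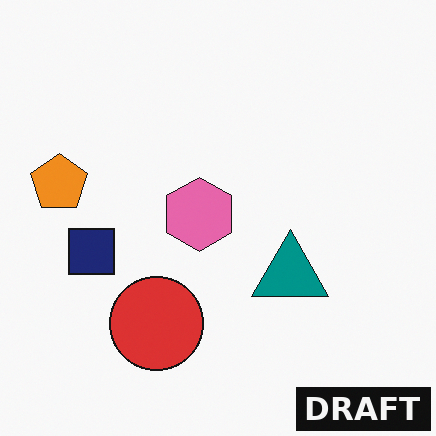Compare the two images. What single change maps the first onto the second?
The second image is the first watermarked with the text "DRAFT" in the lower-right corner.

A dark label reading "DRAFT" appears in the lower-right corner.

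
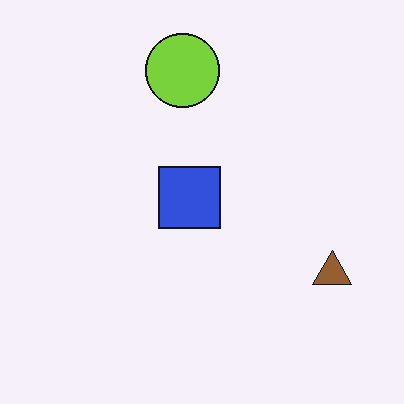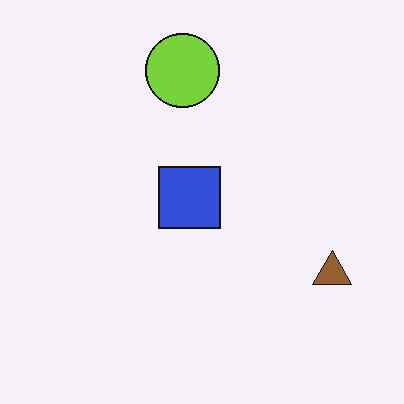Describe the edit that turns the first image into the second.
Given moderate JPEG compression.

Blocky 8×8 compression artifacts appear around shape edges and the flat background shows ringing — characteristic JPEG degradation.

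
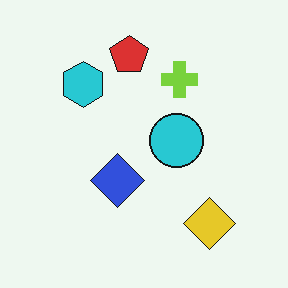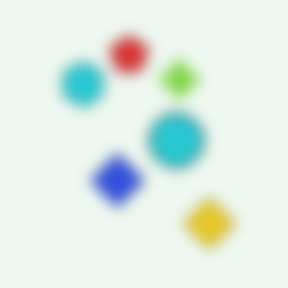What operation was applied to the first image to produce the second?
This is the original image strongly gaussian-blurred.

Shape edges and outlines are uniformly softened across the whole image.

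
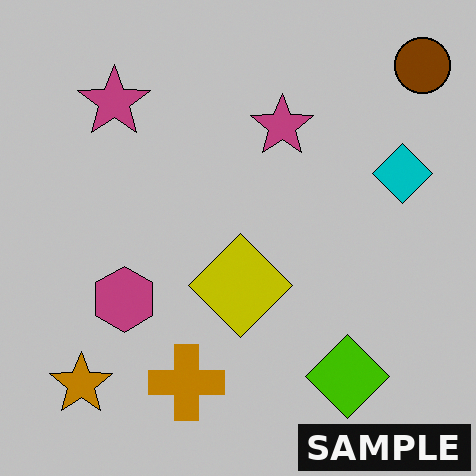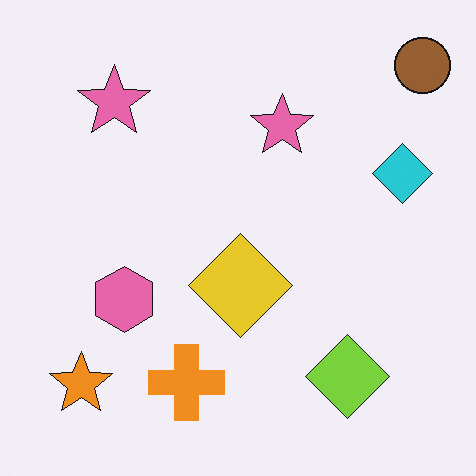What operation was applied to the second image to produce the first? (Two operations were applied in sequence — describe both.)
The image was heavily posterized to just a handful of flat colors, then watermarked with the text "SAMPLE" in the lower-right corner.

Each flat color has snapped to a coarser quantized level — most visibly, the near-white background has dropped to a flat grey. A dark label reading "SAMPLE" appears in the lower-right corner.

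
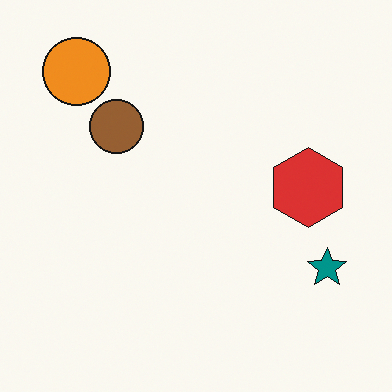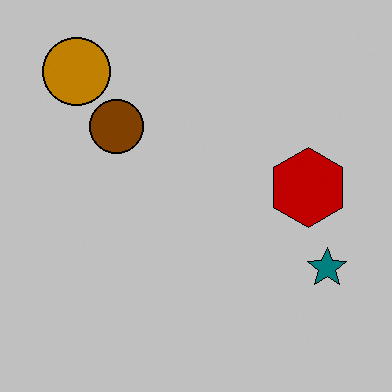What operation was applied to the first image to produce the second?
The image was heavily posterized to just a handful of flat colors.

Each flat color has snapped to a coarser quantized level — most visibly, the near-white background has dropped to a flat grey.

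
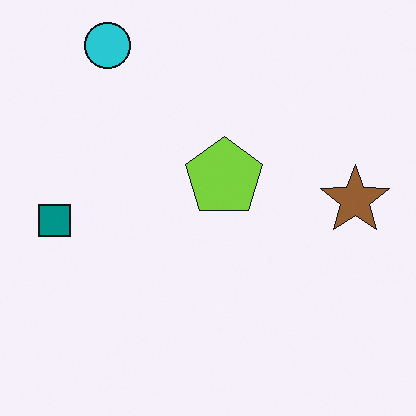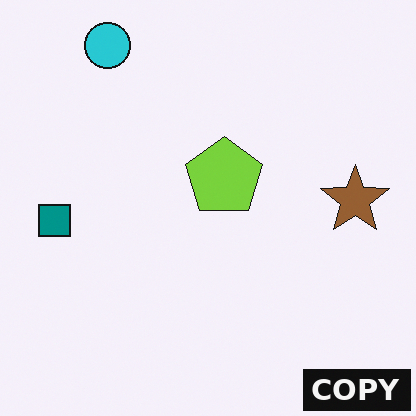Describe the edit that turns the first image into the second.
The transformation is: watermarked with the text "COPY" in the lower-right corner.

A dark label reading "COPY" appears in the lower-right corner.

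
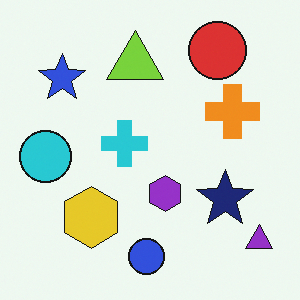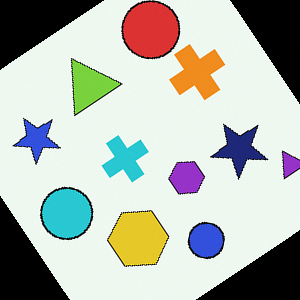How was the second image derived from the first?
This is the original image rotated counter-clockwise by a large amount — several tens of degrees.

Every shape is tilted by the same angle and the image corners show triangular fill wedges — a whole-image rotation by a non-right angle.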